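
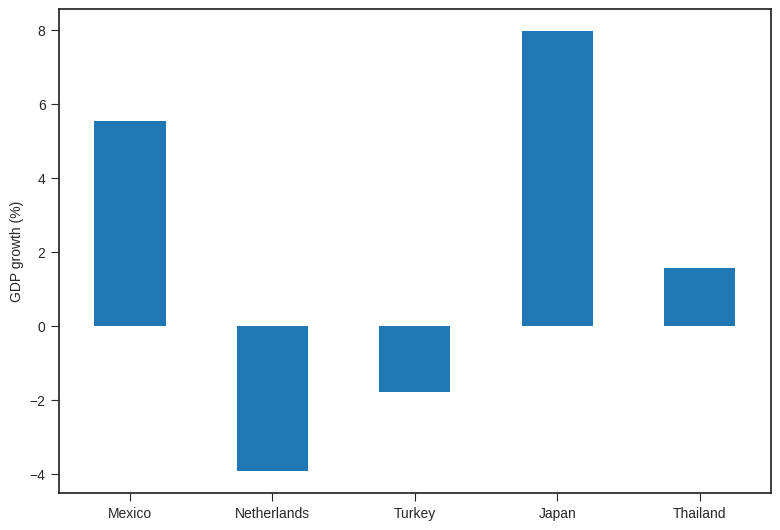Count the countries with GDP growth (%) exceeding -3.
4

Above -3: Mexico, Turkey, Japan, Thailand.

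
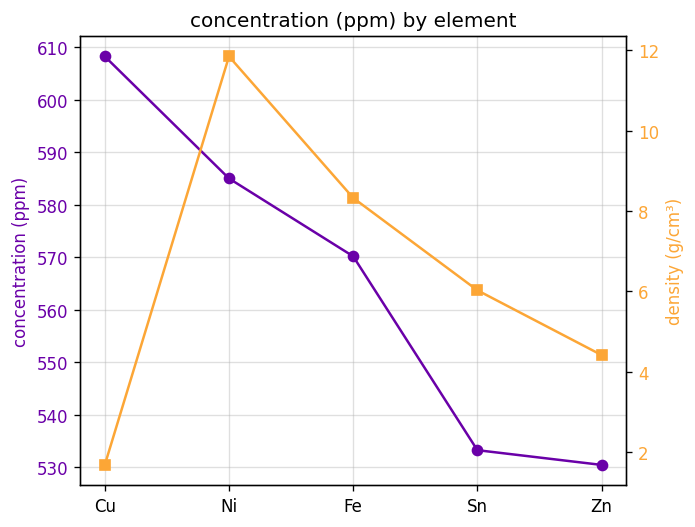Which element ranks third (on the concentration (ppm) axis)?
Fe

Top 4 (on the concentration (ppm) axis): Cu ≈ 610, Ni ≈ 590, Fe ≈ 570, Sn ≈ 530.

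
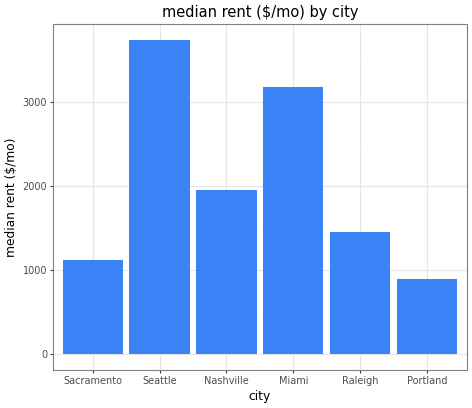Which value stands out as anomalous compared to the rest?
Seattle ≈ 3500; the rest sit between ≈ 1000 and ≈ 3000.

Seattle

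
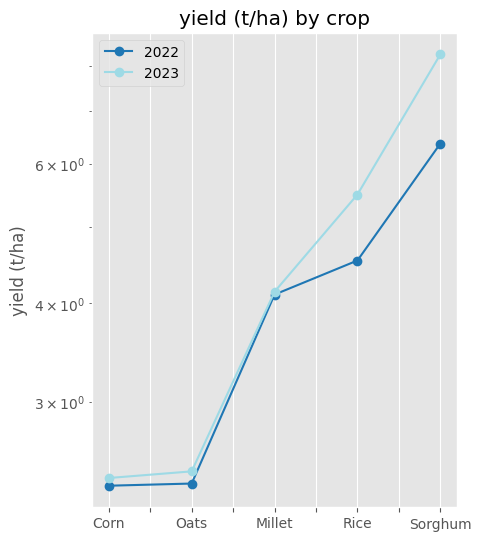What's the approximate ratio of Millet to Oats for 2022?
Millet ≈ 4.0, Oats ≈ 2.5; 4.0/2.5 ≈ 1.6.

≈ 1.6×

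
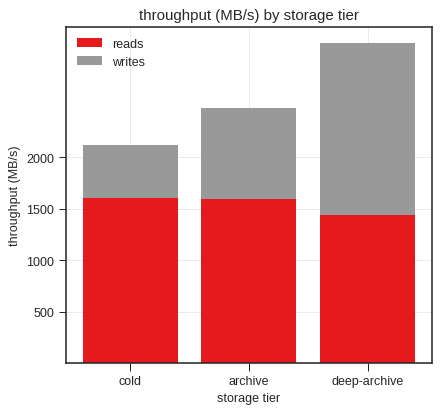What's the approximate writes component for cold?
≈ 500

writes top ≈ 2000, bottom ≈ 1500; segment ≈ 500.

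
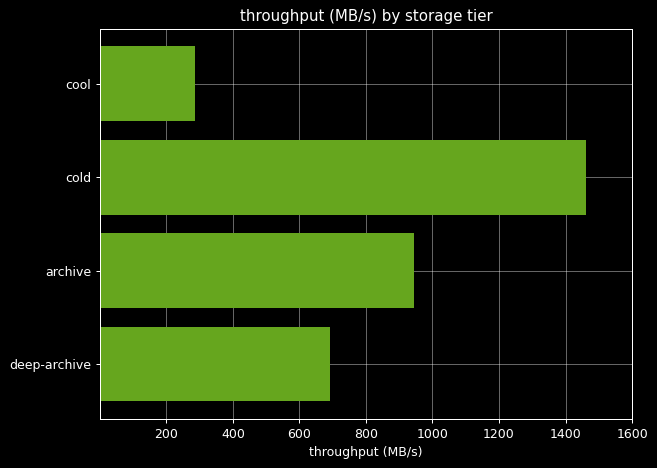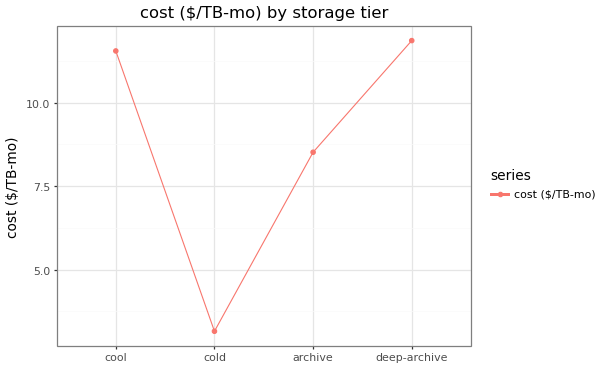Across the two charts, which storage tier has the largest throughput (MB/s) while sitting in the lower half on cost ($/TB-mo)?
cold

Chart 2 median cost ($/TB-mo) ≈ 10; below-median storage tiers: cold, archive. Among those, cold has the highest throughput (MB/s) (≈ 1400).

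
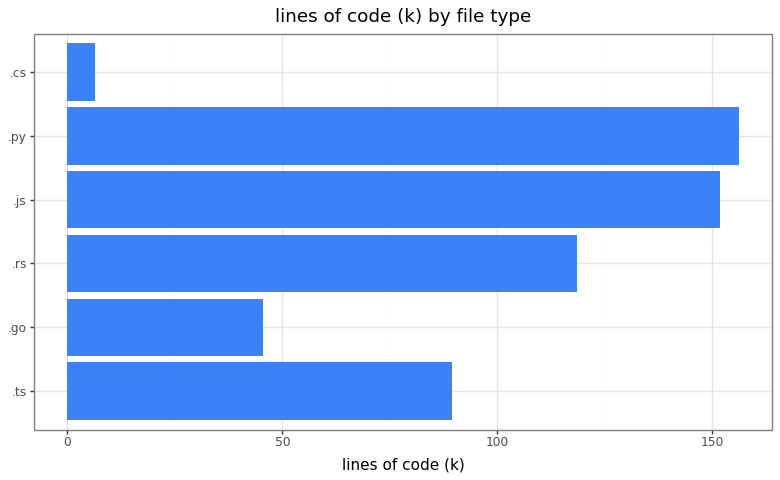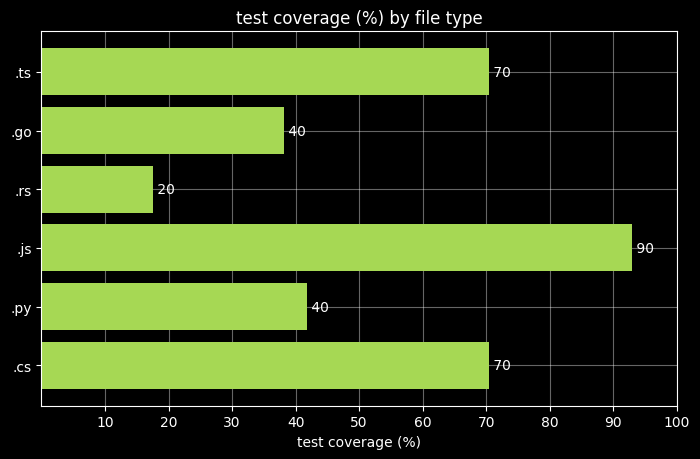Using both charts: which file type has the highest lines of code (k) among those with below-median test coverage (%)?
Chart 2 median test coverage (%) ≈ 60; below-median file types: .go, .rs, .py. Among those, .py has the highest lines of code (k) (≈ 160).

.py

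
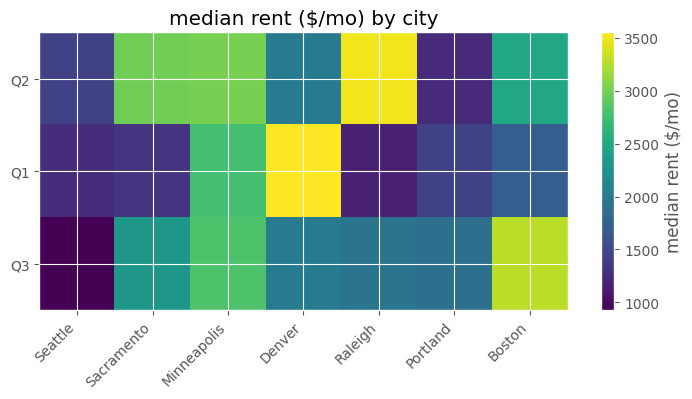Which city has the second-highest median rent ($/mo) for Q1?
Top 3 for Q1: Denver ≈ 3500, Minneapolis ≈ 3000, Boston ≈ 1500.

Minneapolis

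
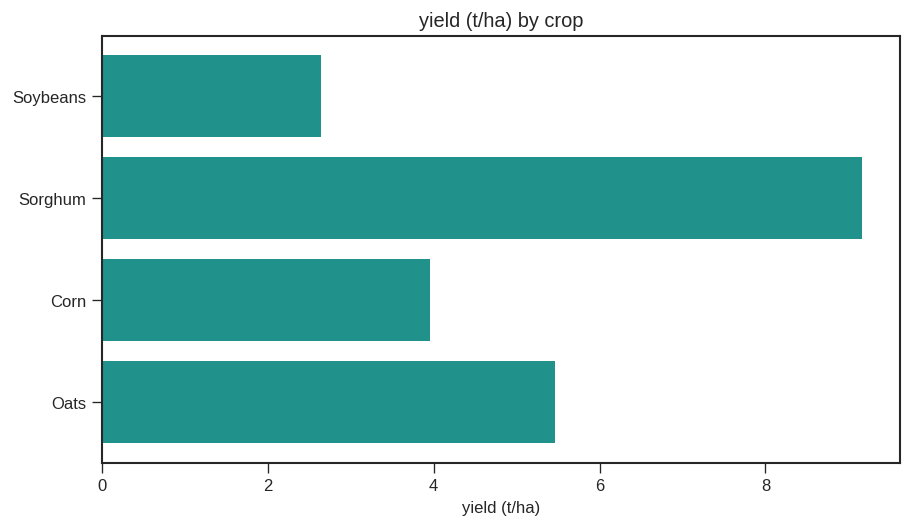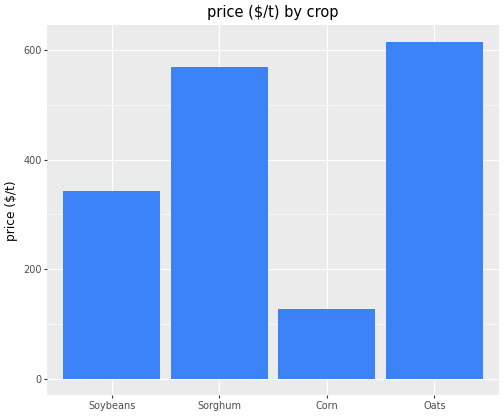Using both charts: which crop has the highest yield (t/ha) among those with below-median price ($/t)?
Chart 2 median price ($/t) ≈ 500; below-median crops: Soybeans, Corn. Among those, Corn has the highest yield (t/ha) (≈ 4).

Corn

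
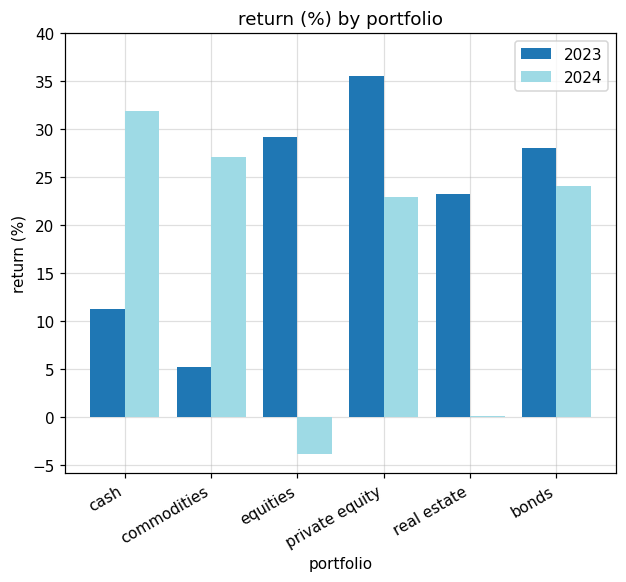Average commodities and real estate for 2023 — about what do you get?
(5 + 25) / 2 ≈ 15.

≈ 15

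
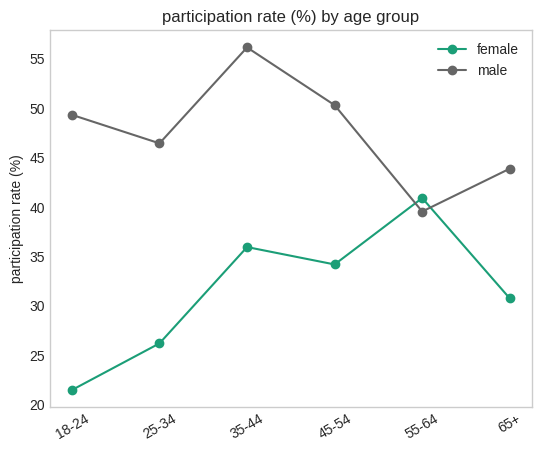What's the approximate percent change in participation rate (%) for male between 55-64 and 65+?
55-64 ≈ 40, 65+ ≈ 45; (45 − 40) / 40 ≈ +12.5%.

≈ +12.5%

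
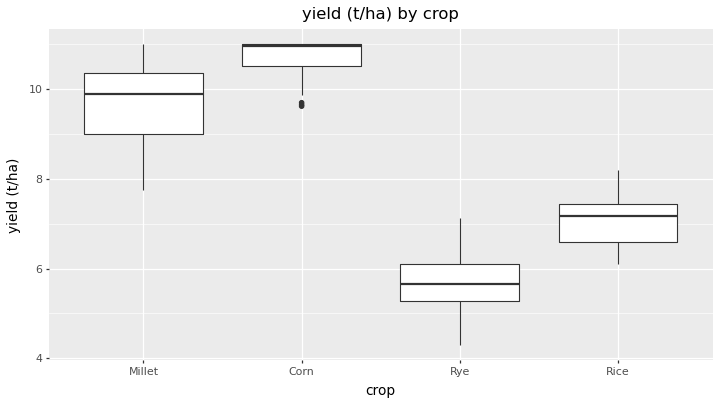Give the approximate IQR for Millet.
Q3 ≈ 10.5, Q1 ≈ 9.0; IQR ≈ 1.5.

≈ 1.5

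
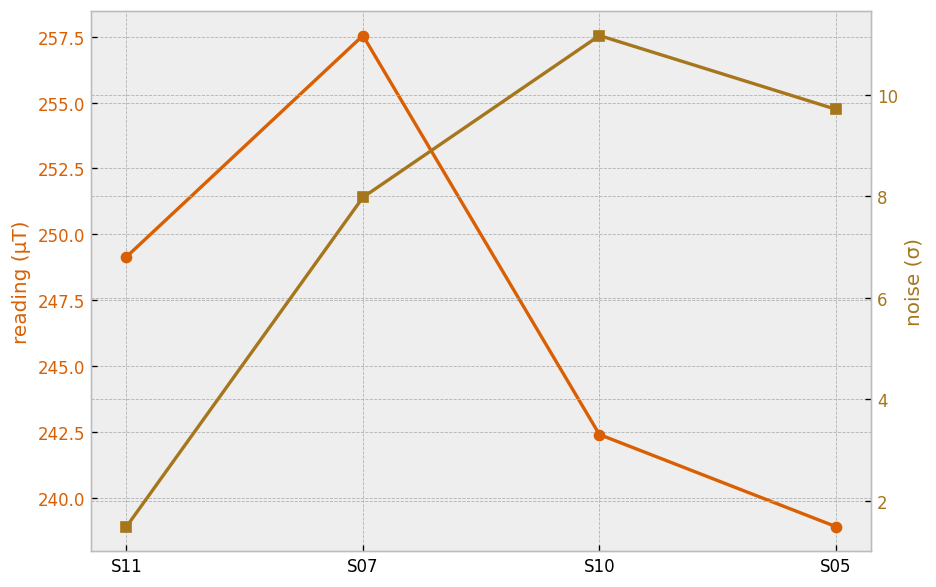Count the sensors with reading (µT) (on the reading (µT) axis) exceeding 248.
2

Above 248: S11, S07.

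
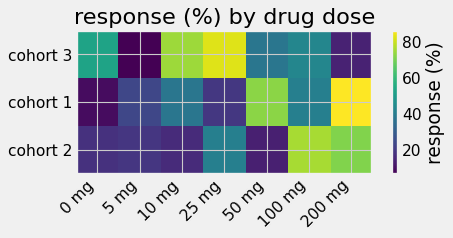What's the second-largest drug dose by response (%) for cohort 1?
Top 3 for cohort 1: 200 mg ≈ 90, 50 mg ≈ 70, 100 mg ≈ 40.

50 mg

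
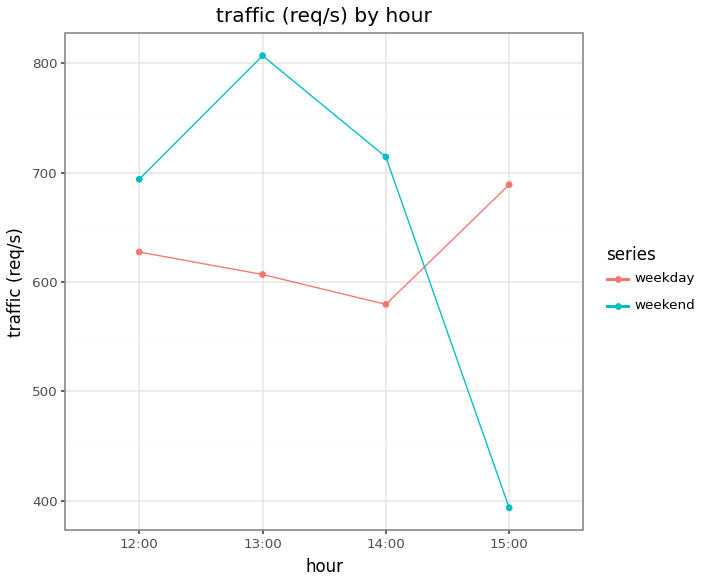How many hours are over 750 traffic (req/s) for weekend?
1

Above 750: 13:00.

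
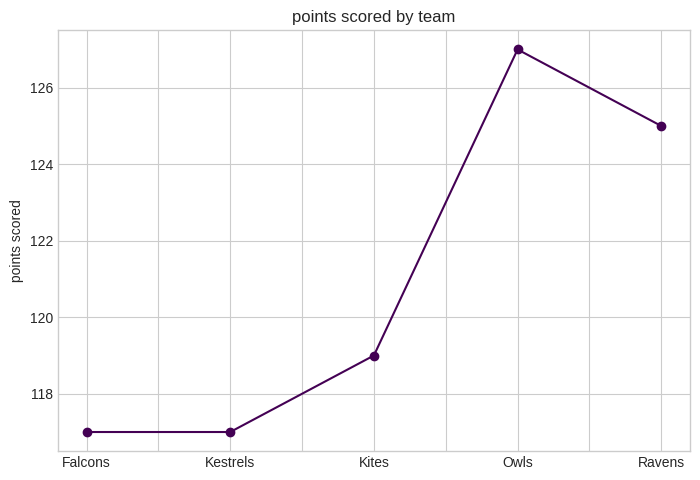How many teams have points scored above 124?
Above 124: Owls, Ravens.

2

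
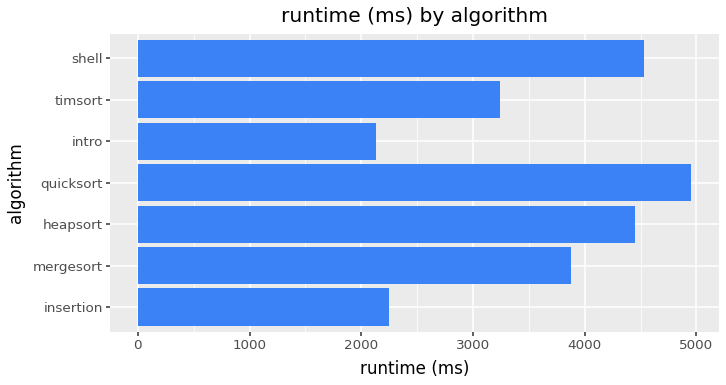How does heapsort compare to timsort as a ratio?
≈ 1.5×

heapsort ≈ 4500, timsort ≈ 3000; 4500/3000 ≈ 1.5.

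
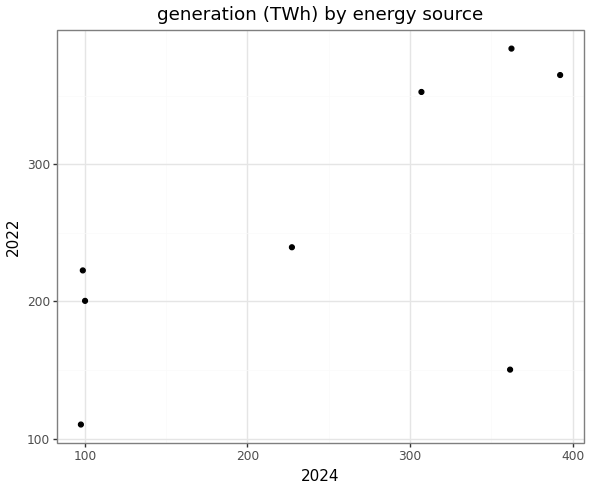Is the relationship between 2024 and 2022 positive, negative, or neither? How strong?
Points are positively correlated; moderate (|r| ≈ 0.6).

positive, moderate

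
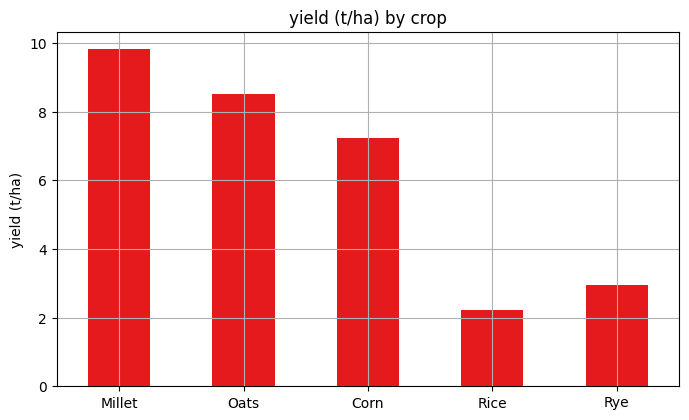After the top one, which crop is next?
Top 3: Millet ≈ 10, Oats ≈ 9, Corn ≈ 7.

Oats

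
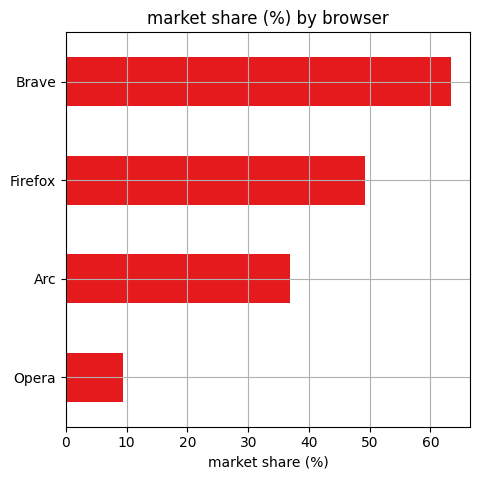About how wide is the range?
Max Brave ≈ 60, min Opera ≈ 10; range ≈ 50.

≈ 50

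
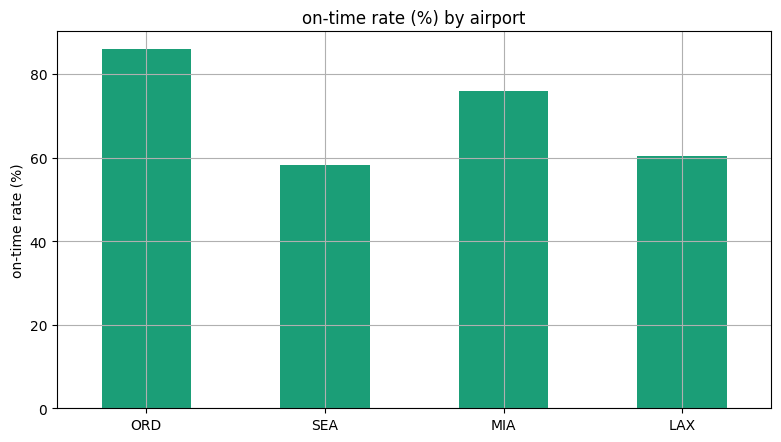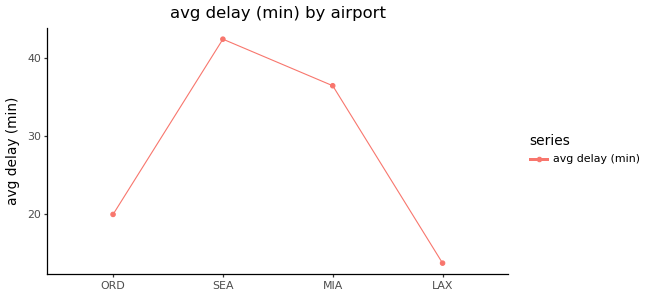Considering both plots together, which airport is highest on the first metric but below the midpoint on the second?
Chart 2 median avg delay (min) ≈ 30; below-median airports: ORD, LAX. Among those, ORD has the highest on-time rate (%) (≈ 90).

ORD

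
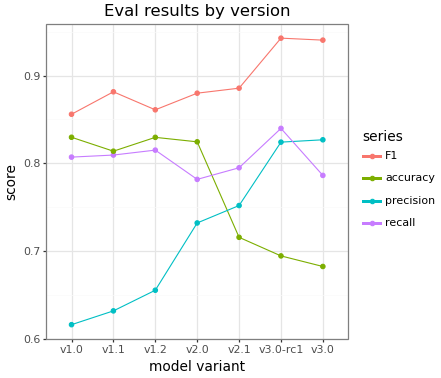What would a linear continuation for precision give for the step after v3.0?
Last three: 0.75, 0.80, 0.85 → slope ≈ 0.05/step → next ≈ 0.9.

≈ 0.9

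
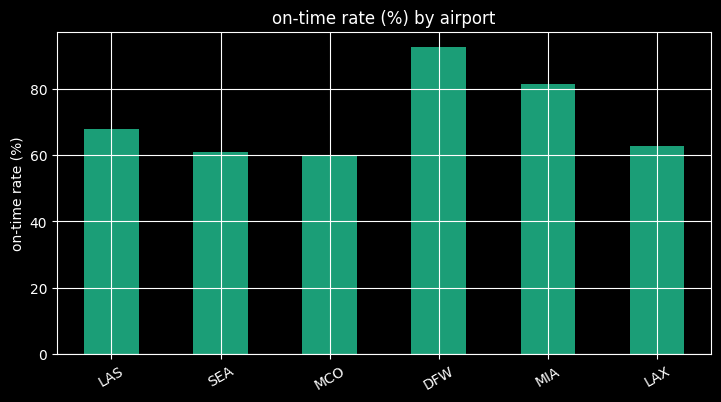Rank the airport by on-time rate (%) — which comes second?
Top 3: DFW ≈ 90, MIA ≈ 80, LAS ≈ 70.

MIA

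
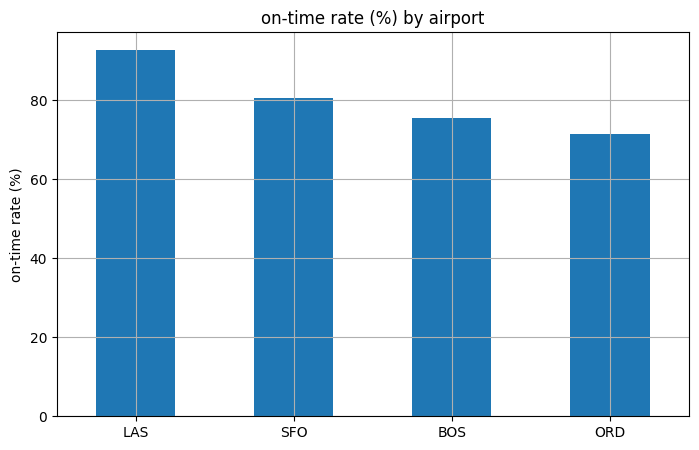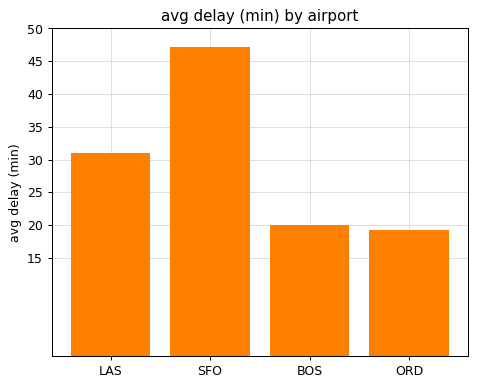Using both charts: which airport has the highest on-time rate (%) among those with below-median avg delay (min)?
BOS

Chart 2 median avg delay (min) ≈ 25; below-median airports: BOS, ORD. Among those, BOS has the highest on-time rate (%) (≈ 80).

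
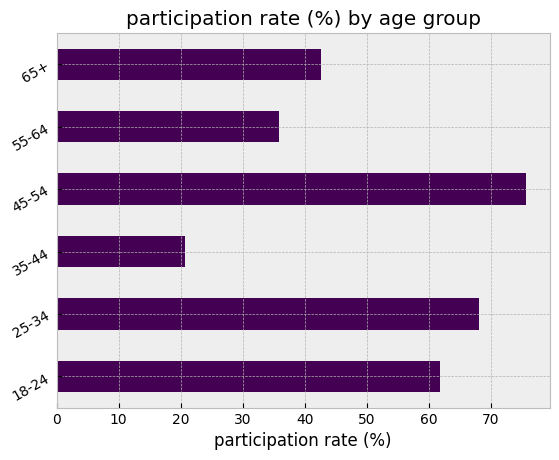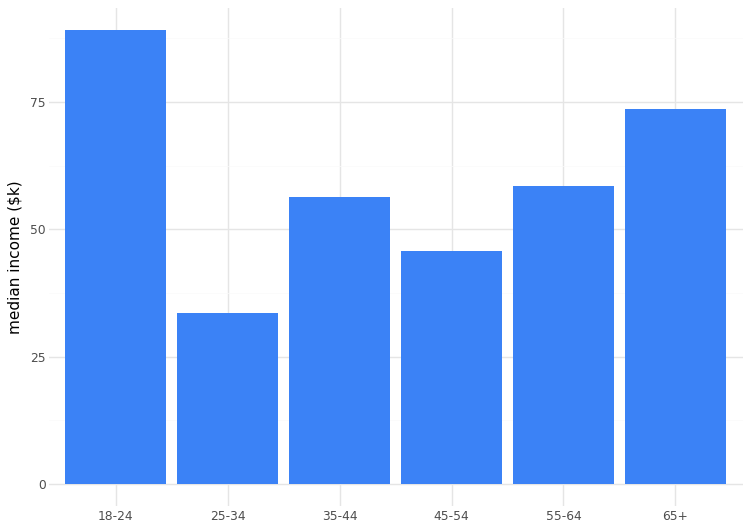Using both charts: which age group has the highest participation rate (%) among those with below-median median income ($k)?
Chart 2 median median income ($k) ≈ 60; below-median age groups: 25-34, 35-44, 45-54. Among those, 45-54 has the highest participation rate (%) (≈ 80).

45-54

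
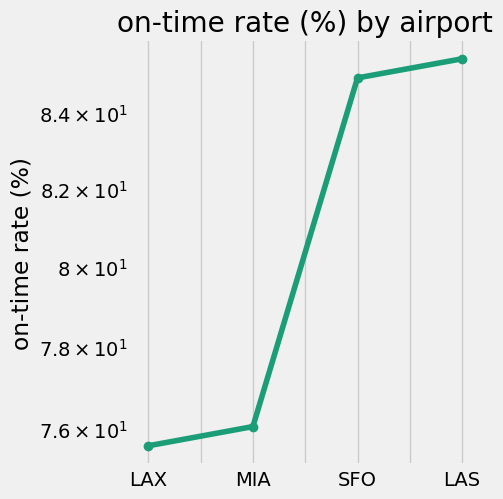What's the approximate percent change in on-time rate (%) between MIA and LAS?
MIA ≈ 76, LAS ≈ 85; (85 − 76) / 76 ≈ +11.8%.

≈ +11.8%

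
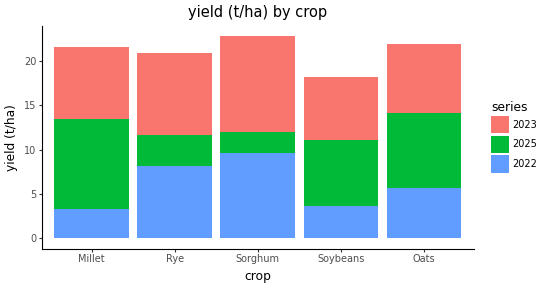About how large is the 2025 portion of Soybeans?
2025 top ≈ 12, bottom ≈ 4; segment ≈ 8.

≈ 8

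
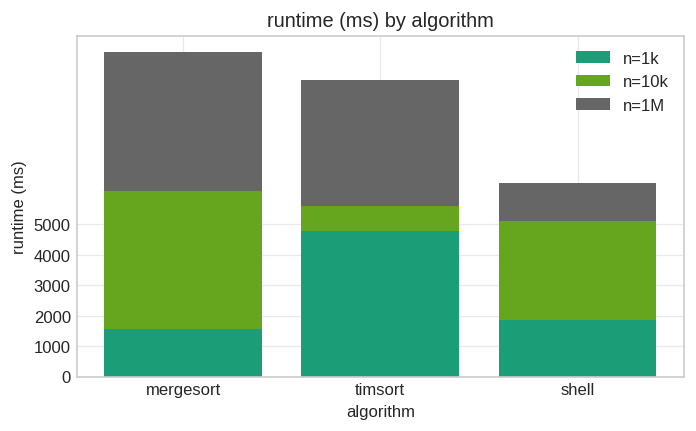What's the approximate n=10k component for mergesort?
n=10k top ≈ 6000, bottom ≈ 2000; segment ≈ 4000.

≈ 4000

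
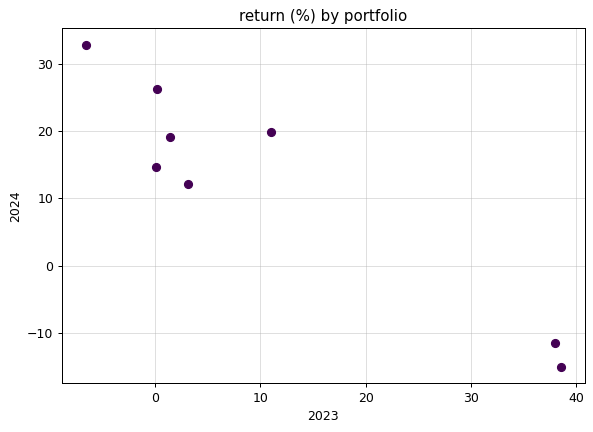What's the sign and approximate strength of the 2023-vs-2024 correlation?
negative, strong

Points are negatively correlated; strong (|r| ≈ 0.9).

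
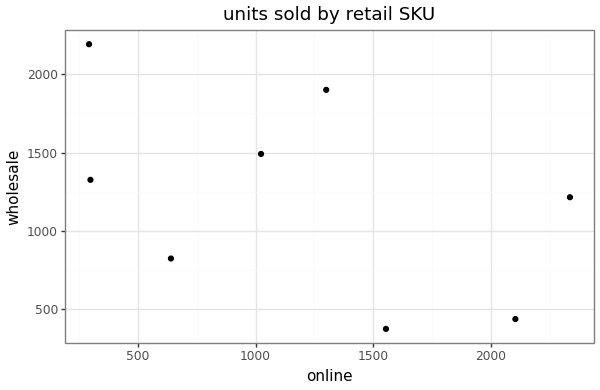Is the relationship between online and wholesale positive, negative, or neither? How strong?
negative, moderate

Points are negatively correlated; moderate (|r| ≈ 0.5).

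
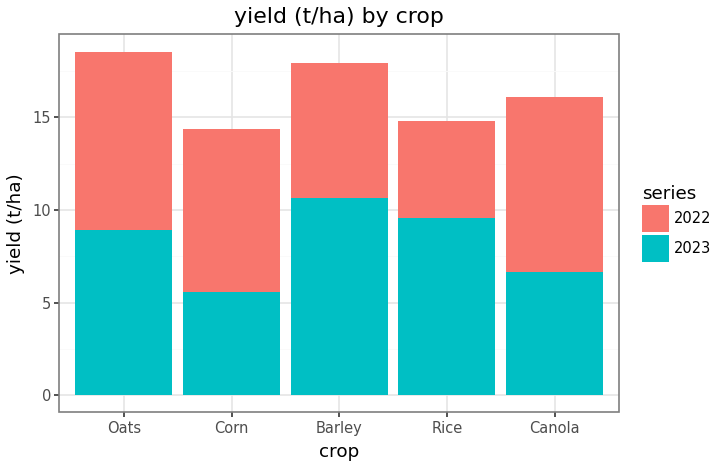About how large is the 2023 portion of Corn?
≈ 6

2023 top ≈ 6, bottom ≈ 0; segment ≈ 6.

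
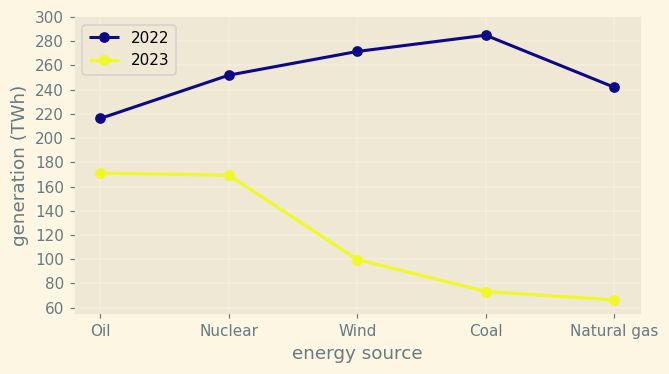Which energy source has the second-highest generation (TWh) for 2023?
Nuclear

Top 3 for 2023: Oil ≈ 180, Nuclear ≈ 160, Wind ≈ 100.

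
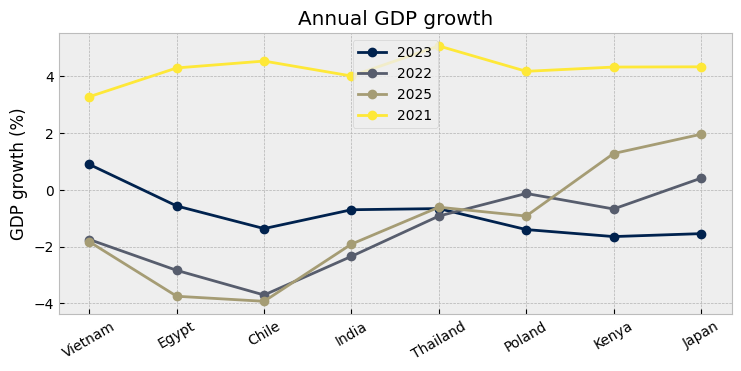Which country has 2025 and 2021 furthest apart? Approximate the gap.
Chile, ≈ 9 %

Chile: 2025 ≈ -4, 2021 ≈ 5 → gap ≈ 9. Next-largest (Egypt) is only ≈ 8.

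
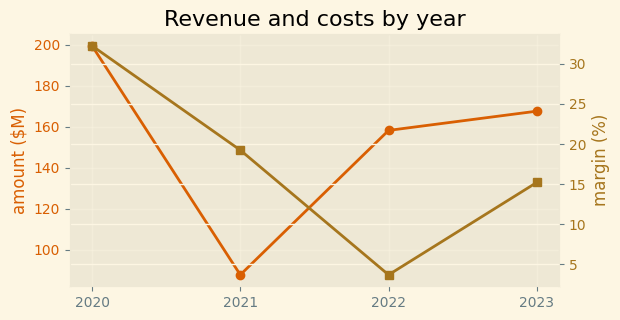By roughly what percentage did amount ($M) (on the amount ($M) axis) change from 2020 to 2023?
≈ -15%

2020 ≈ 200, 2023 ≈ 170; (170 − 200) / 200 ≈ -15%.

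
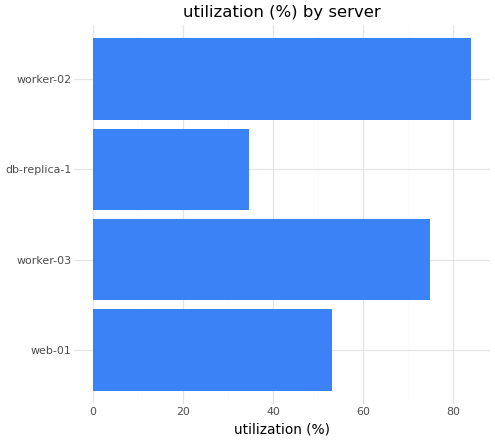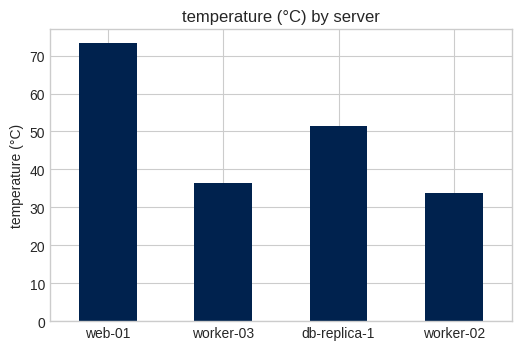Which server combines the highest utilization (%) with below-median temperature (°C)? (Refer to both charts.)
worker-02

Chart 2 median temperature (°C) ≈ 40; below-median servers: worker-03, worker-02. Among those, worker-02 has the highest utilization (%) (≈ 80).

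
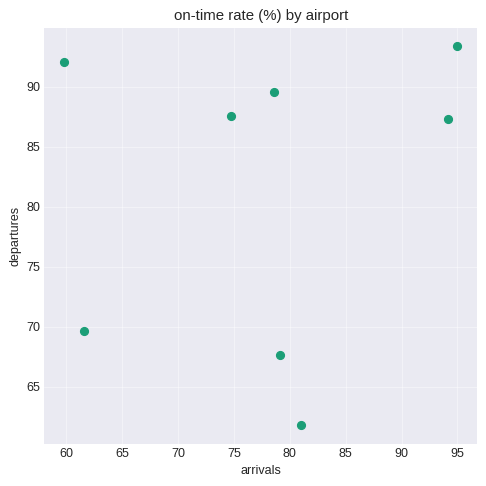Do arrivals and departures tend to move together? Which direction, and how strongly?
no clear correlation

Points are roughly uncorrelated; weak (|r| ≈ 0.2).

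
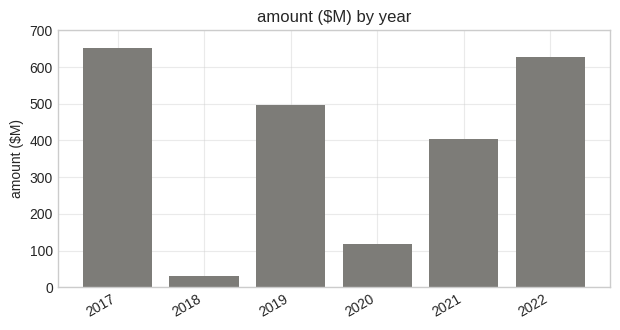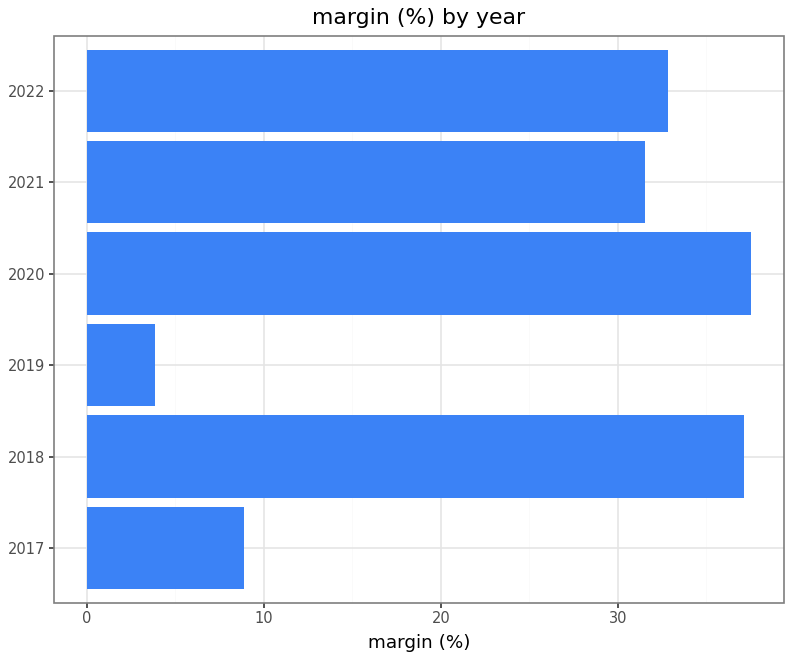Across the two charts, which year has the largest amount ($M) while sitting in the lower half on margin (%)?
2017

Chart 2 median margin (%) ≈ 30; below-median years: 2017, 2019, 2021. Among those, 2017 has the highest amount ($M) (≈ 700).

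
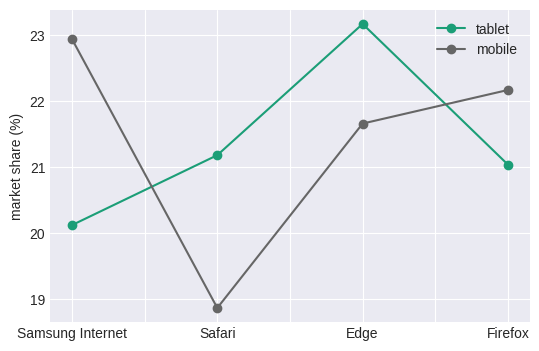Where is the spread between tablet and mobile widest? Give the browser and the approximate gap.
Samsung Internet, ≈ 3.0 %

Samsung Internet: tablet ≈ 20.0, mobile ≈ 23.0 → gap ≈ 3.0. Next-largest (Safari) is only ≈ 2.0.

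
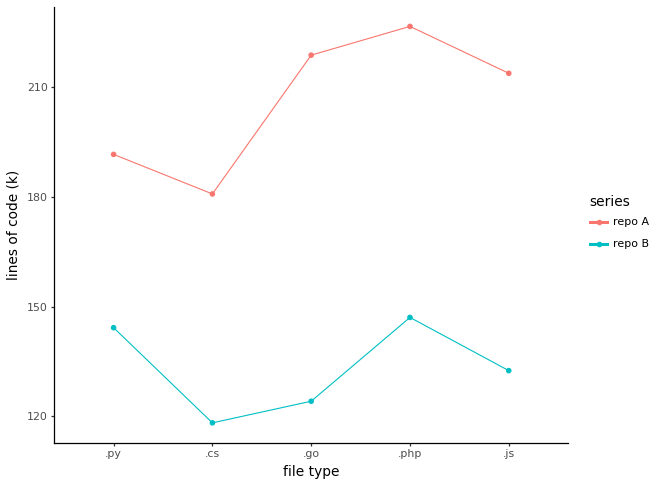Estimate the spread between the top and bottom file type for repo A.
≈ 50

Max .php ≈ 230, min .cs ≈ 180; range ≈ 50.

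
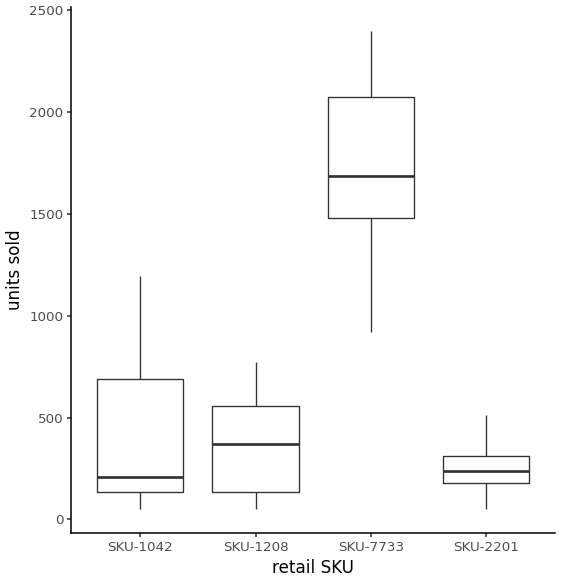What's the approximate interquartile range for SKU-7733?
Q3 ≈ 2000, Q1 ≈ 1400; IQR ≈ 600.

≈ 600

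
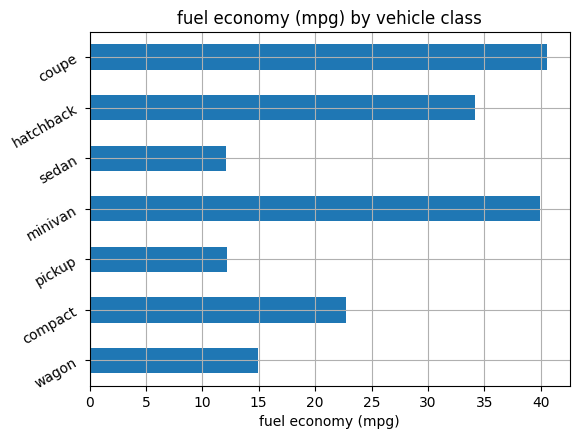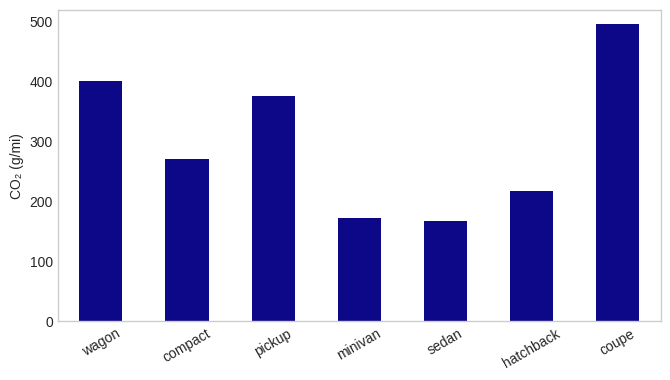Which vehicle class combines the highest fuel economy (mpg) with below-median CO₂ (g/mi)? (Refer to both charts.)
Chart 2 median CO₂ (g/mi) ≈ 250; below-median vehicle classes: minivan, sedan, hatchback. Among those, minivan has the highest fuel economy (mpg) (≈ 40).

minivan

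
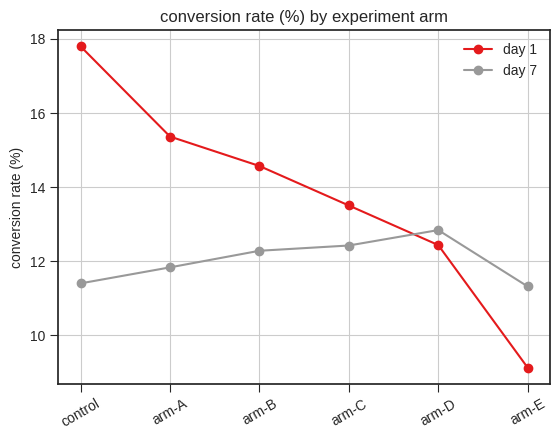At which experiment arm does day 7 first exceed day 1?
arm-C: day 7 ≈ 12 vs day 1 ≈ 14 (not yet); arm-D: day 7 ≈ 13 vs day 1 ≈ 12 (first crossover).

arm-D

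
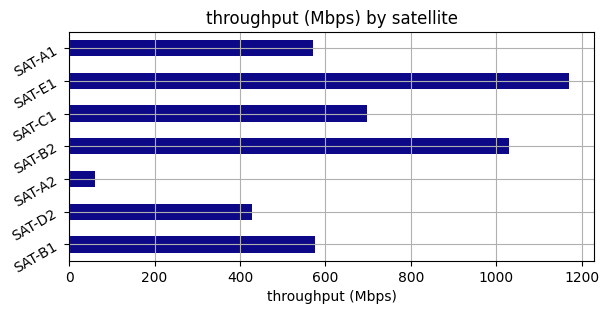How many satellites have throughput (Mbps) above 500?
Above 500: SAT-B1, SAT-B2, SAT-C1, SAT-E1, SAT-A1.

5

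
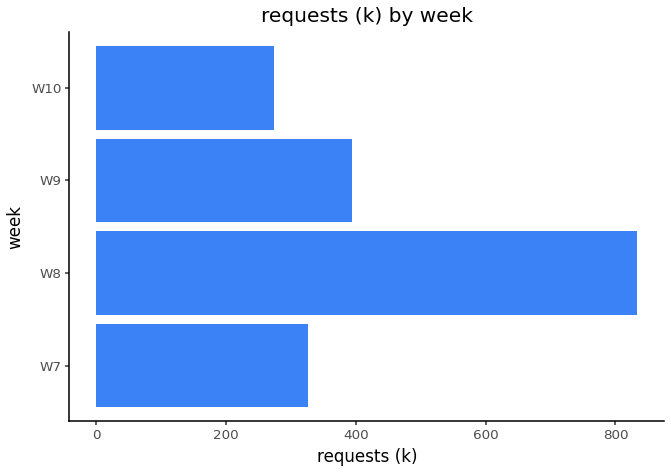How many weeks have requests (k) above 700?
Above 700: W8.

1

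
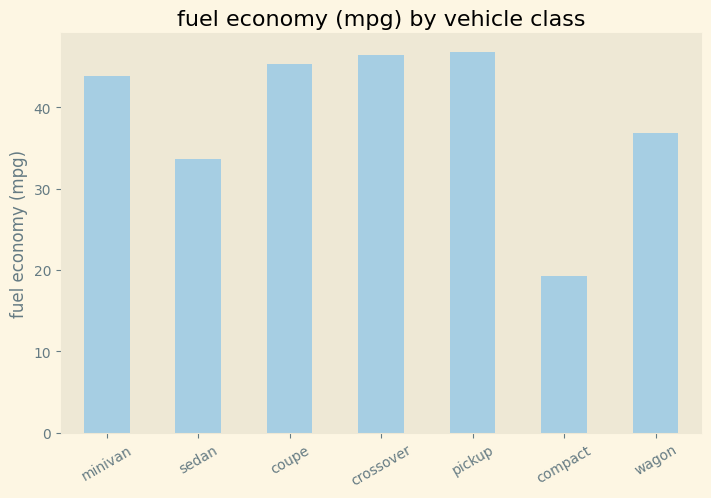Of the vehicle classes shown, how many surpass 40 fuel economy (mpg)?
Above 40: minivan, coupe, crossover, pickup.

4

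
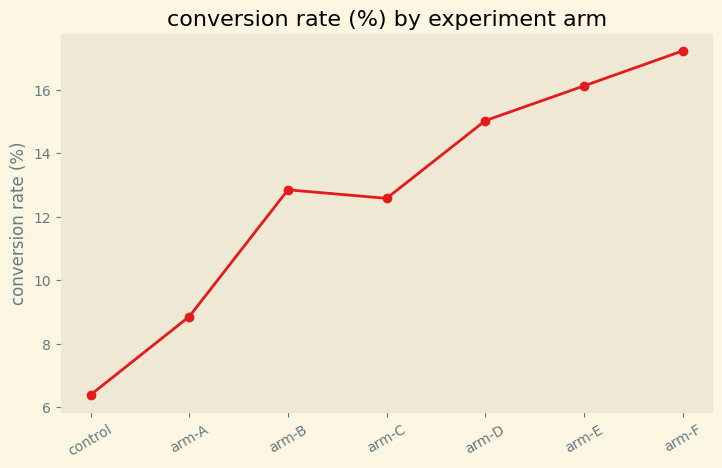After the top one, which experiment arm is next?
Top 3: arm-F ≈ 17, arm-E ≈ 16, arm-D ≈ 15.

arm-E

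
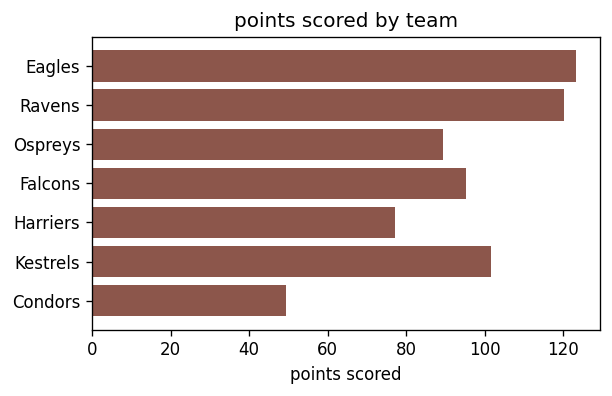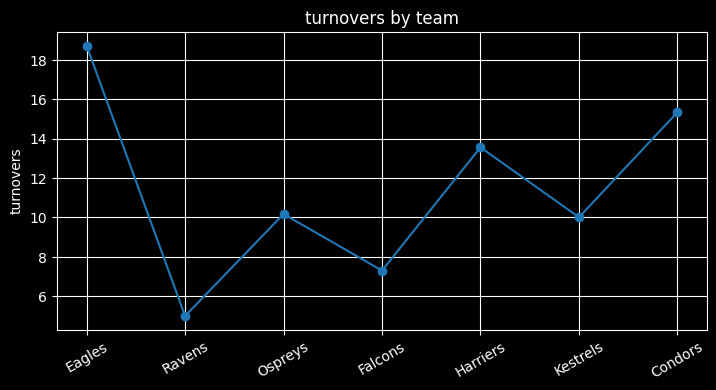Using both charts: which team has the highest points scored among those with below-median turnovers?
Ravens

Chart 2 median turnovers ≈ 10; below-median teams: Ravens, Falcons, Kestrels. Among those, Ravens has the highest points scored (≈ 120).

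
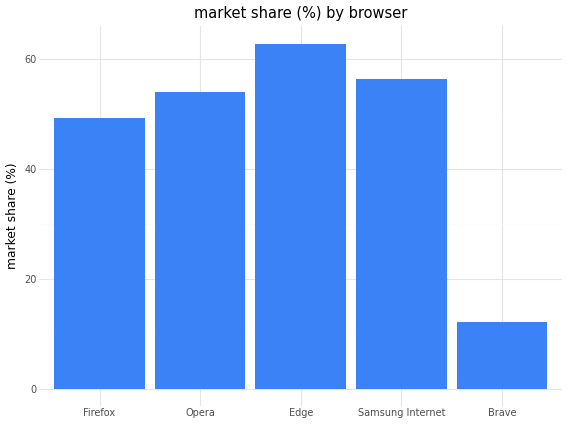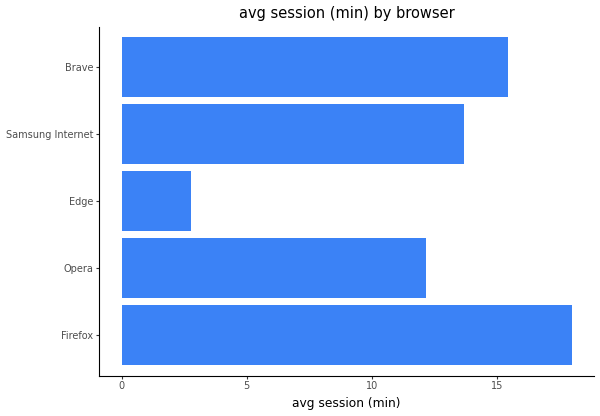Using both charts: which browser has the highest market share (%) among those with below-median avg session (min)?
Edge

Chart 2 median avg session (min) ≈ 14; below-median browsers: Opera, Edge. Among those, Edge has the highest market share (%) (≈ 60).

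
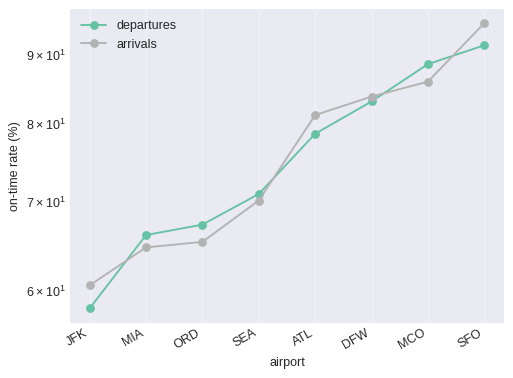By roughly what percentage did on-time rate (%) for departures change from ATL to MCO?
≈ +12.5%

ATL ≈ 80, MCO ≈ 90; (90 − 80) / 80 ≈ +12.5%.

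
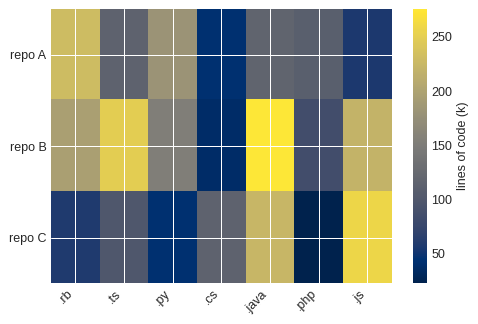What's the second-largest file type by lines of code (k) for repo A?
Top 3 for repo A: .rb ≈ 225, .py ≈ 175, .java ≈ 125.

.py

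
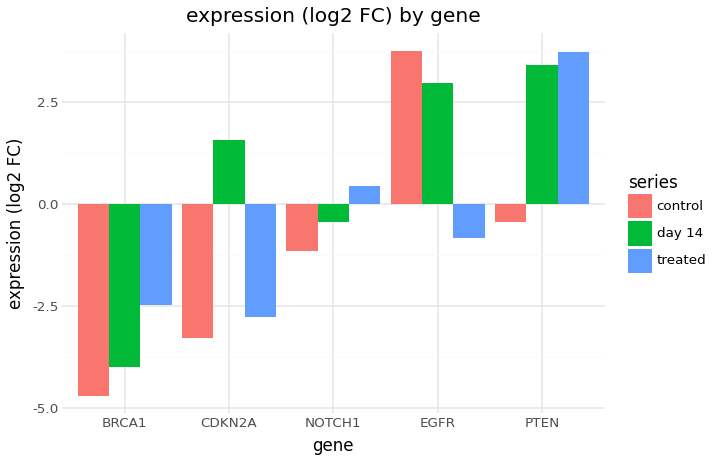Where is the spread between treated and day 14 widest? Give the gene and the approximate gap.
CDKN2A, ≈ 5 log2 FC

CDKN2A: treated ≈ -3, day 14 ≈ 2 → gap ≈ 5. Next-largest (EGFR) is only ≈ 4.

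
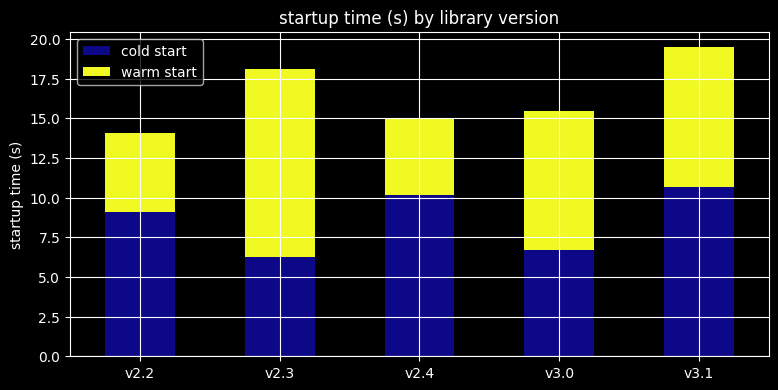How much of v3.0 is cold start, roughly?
cold start top ≈ 6, bottom ≈ 0; segment ≈ 6.

≈ 6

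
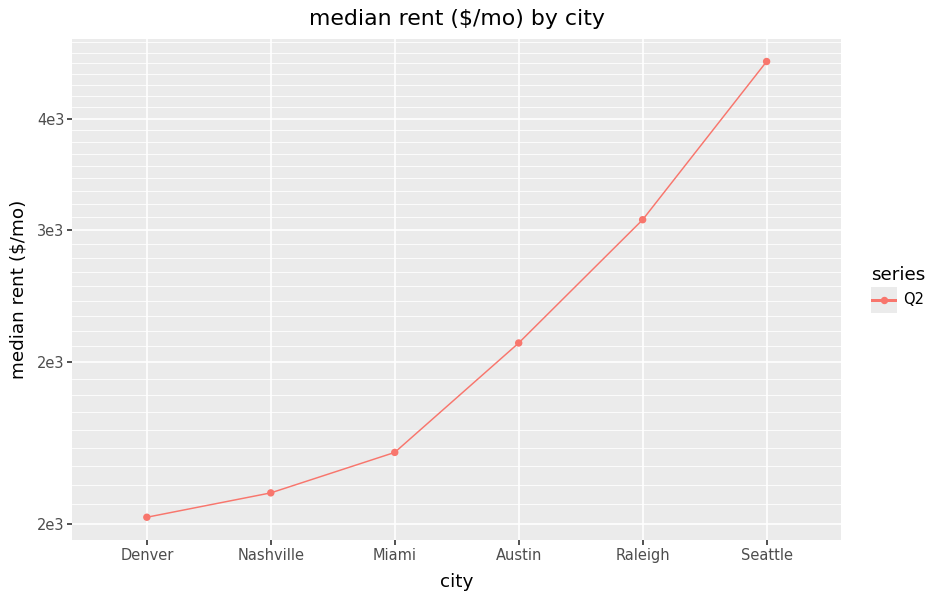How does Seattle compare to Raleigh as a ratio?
Seattle ≈ 3800, Raleigh ≈ 3000; 3800/3000 ≈ 1.27.

≈ 1.27×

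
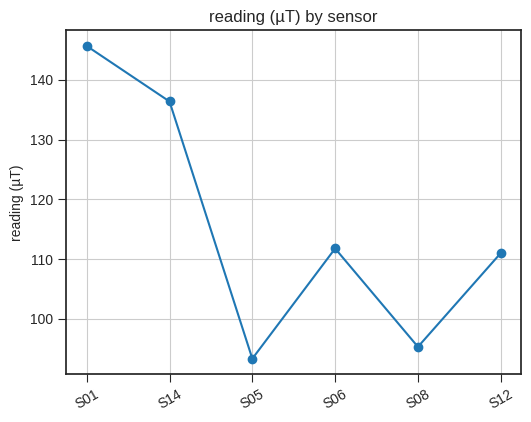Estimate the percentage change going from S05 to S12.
S05 ≈ 95, S12 ≈ 110; (110 − 95) / 95 ≈ +15.8%.

≈ +15.8%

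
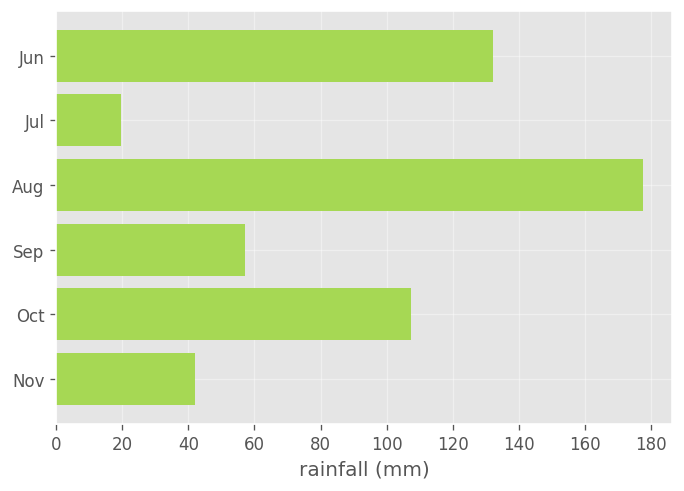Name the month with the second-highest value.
Top 3: Aug ≈ 180, Jun ≈ 140, Oct ≈ 100.

Jun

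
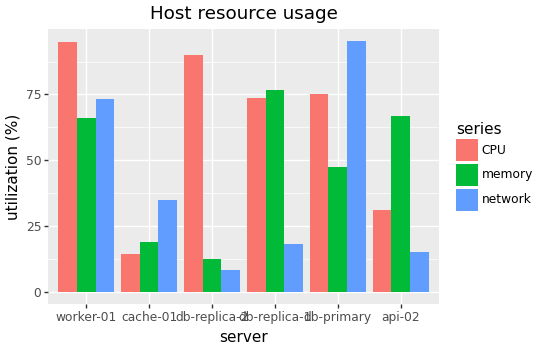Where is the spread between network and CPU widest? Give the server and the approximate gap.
db-replica-2, ≈ 80 %

db-replica-2: network ≈ 10, CPU ≈ 90 → gap ≈ 80. Next-largest (db-replica-1) is only ≈ 50.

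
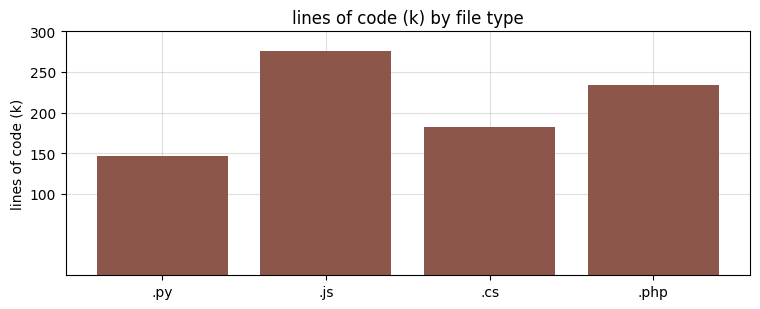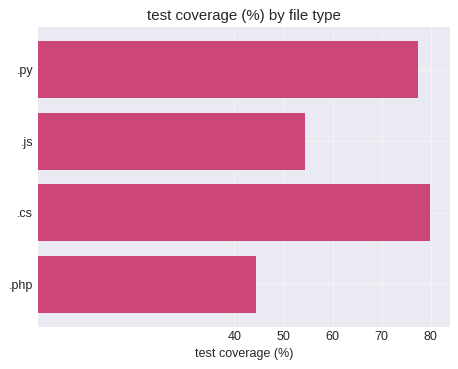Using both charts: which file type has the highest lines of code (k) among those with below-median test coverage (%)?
Chart 2 median test coverage (%) ≈ 70; below-median file types: .js, .php. Among those, .js has the highest lines of code (k) (≈ 300).

.js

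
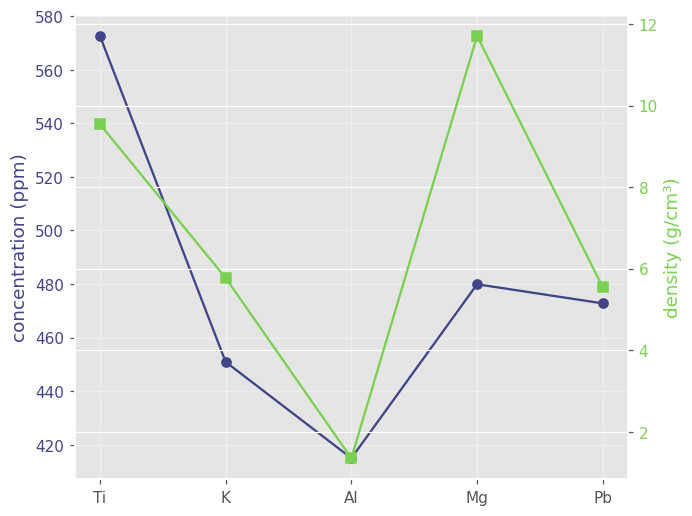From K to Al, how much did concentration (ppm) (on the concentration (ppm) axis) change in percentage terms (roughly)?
≈ -8.7%

K ≈ 460, Al ≈ 420; (420 − 460) / 460 ≈ -8.7%.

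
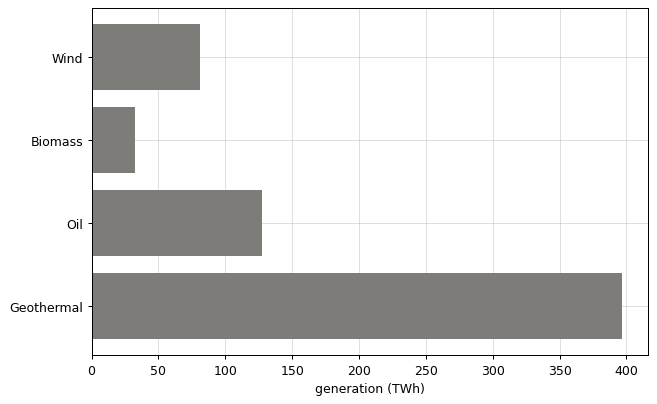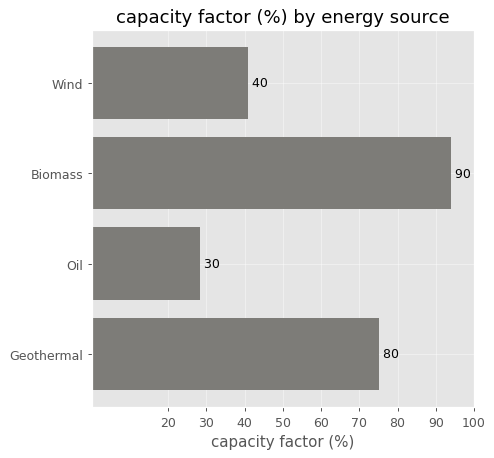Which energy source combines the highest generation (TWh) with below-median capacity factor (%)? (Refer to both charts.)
Oil

Chart 2 median capacity factor (%) ≈ 60; below-median energy sources: Wind, Oil. Among those, Oil has the highest generation (TWh) (≈ 150).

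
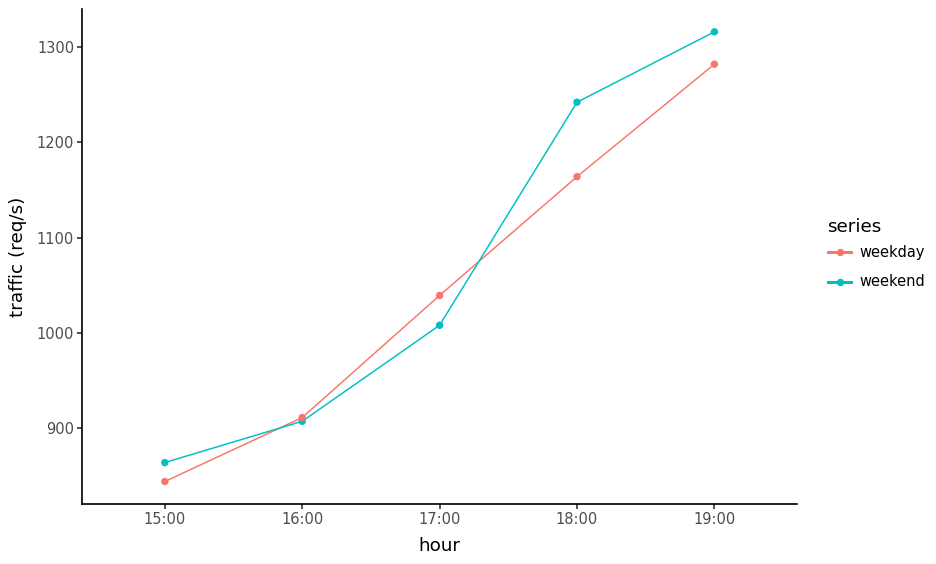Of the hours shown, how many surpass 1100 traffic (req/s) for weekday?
2

Above 1100: 18:00, 19:00.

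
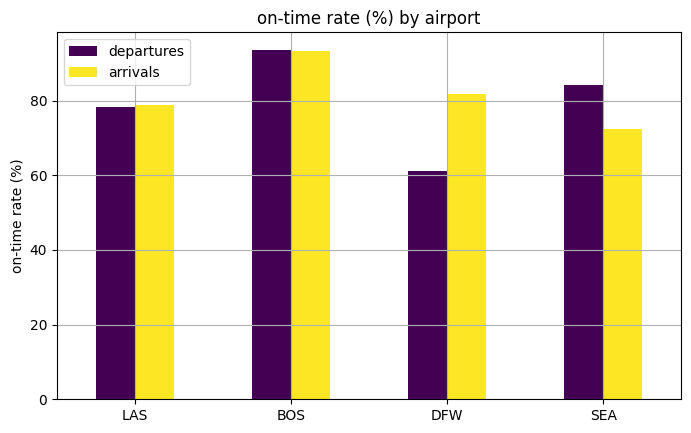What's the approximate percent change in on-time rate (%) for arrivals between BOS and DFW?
≈ -11.1%

BOS ≈ 90, DFW ≈ 80; (80 − 90) / 90 ≈ -11.1%.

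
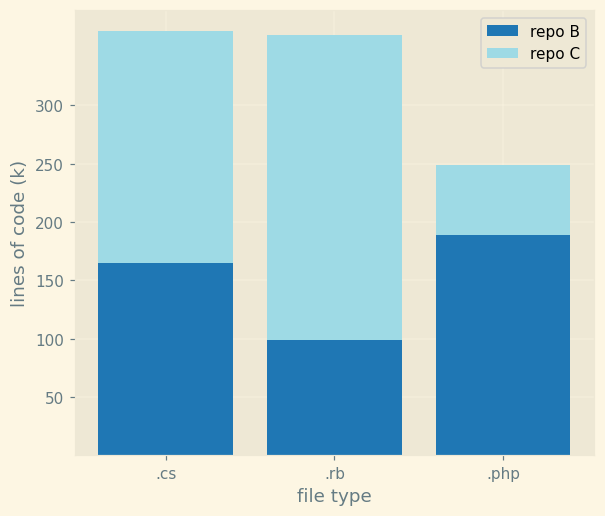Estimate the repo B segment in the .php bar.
≈ 200

repo B top ≈ 200, bottom ≈ 0; segment ≈ 200.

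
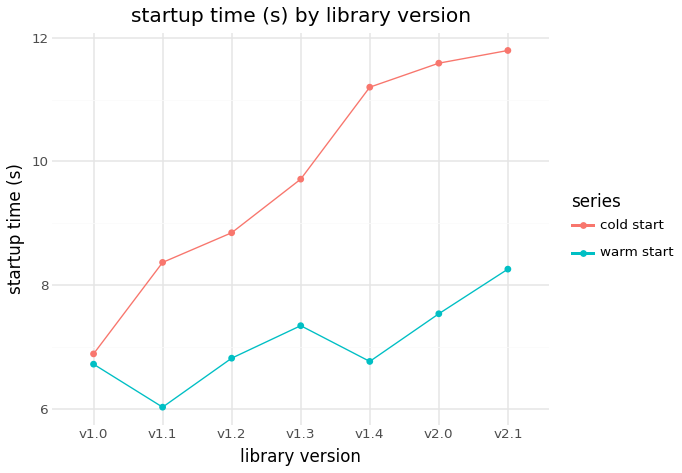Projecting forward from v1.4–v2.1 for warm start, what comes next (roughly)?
≈ 9.25

Last three: 7.0, 7.5, 8.5 → slope ≈ 0.75/step → next ≈ 9.25.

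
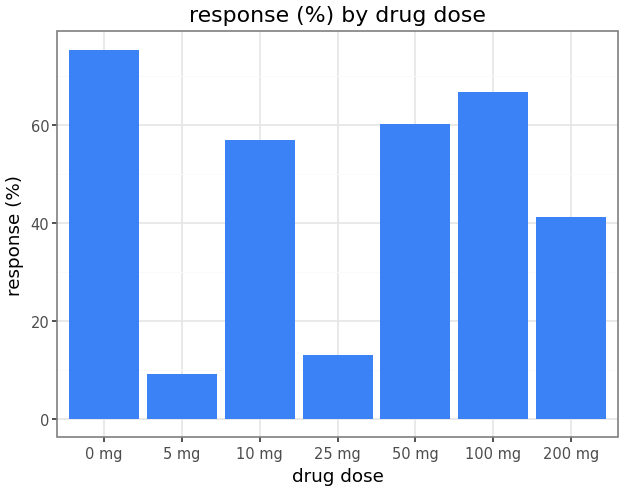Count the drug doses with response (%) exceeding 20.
5

Above 20: 0 mg, 10 mg, 50 mg, 100 mg, 200 mg.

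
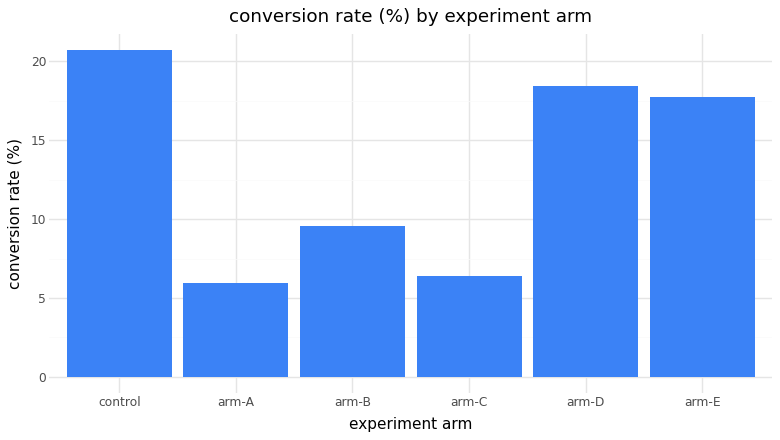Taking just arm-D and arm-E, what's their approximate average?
(18 + 18) / 2 ≈ 18.

≈ 18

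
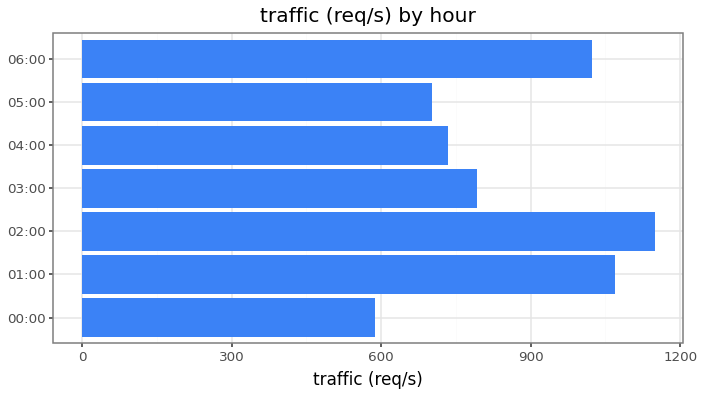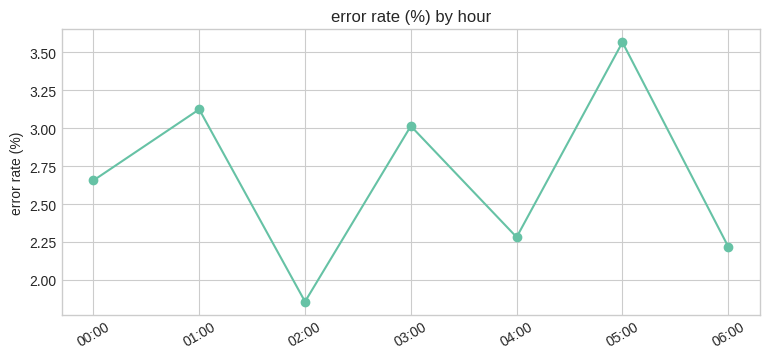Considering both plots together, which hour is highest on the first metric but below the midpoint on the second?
02:00

Chart 2 median error rate (%) ≈ 2.5; below-median hours: 02:00, 04:00, 06:00. Among those, 02:00 has the highest traffic (req/s) (≈ 1200).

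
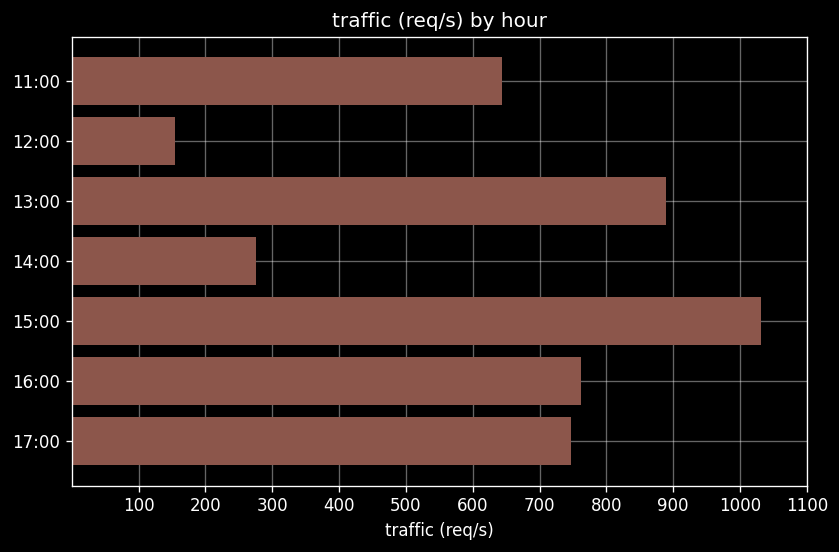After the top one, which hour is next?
13:00

Top 3: 15:00 ≈ 1000, 13:00 ≈ 900, 16:00 ≈ 800.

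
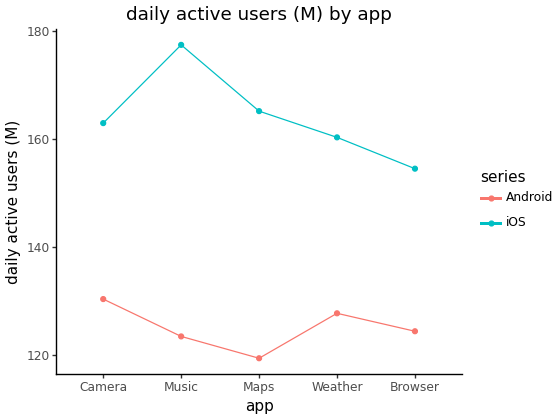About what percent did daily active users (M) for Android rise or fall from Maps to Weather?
Maps ≈ 120, Weather ≈ 130; (130 − 120) / 120 ≈ +8.3%.

≈ +8.3%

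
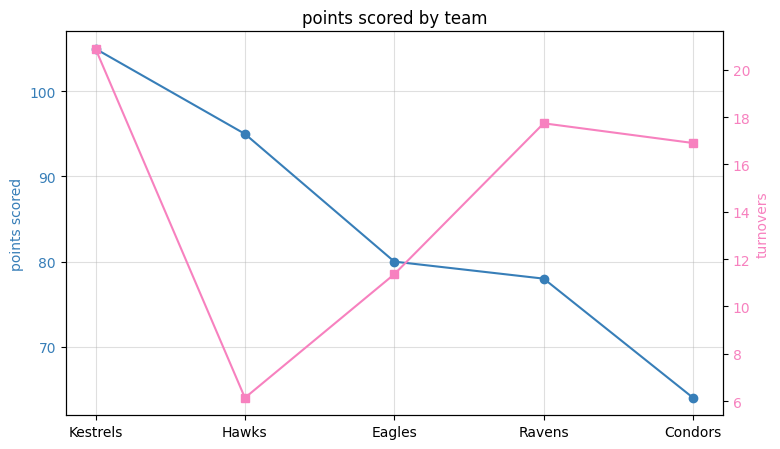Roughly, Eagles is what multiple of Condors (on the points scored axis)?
Eagles ≈ 80, Condors ≈ 65; 80/65 ≈ 1.23.

≈ 1.23×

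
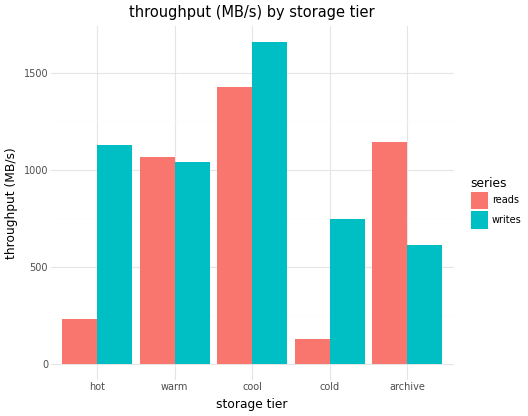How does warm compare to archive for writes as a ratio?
warm ≈ 1000, archive ≈ 600; 1000/600 ≈ 1.67.

≈ 1.67×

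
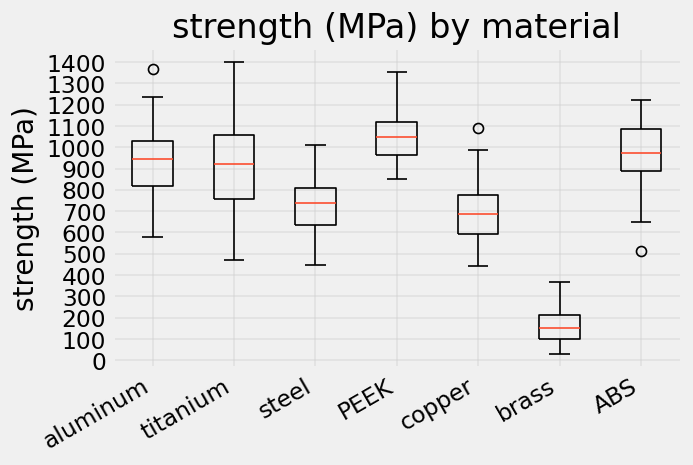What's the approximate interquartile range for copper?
≈ 200

Q3 ≈ 800, Q1 ≈ 600; IQR ≈ 200.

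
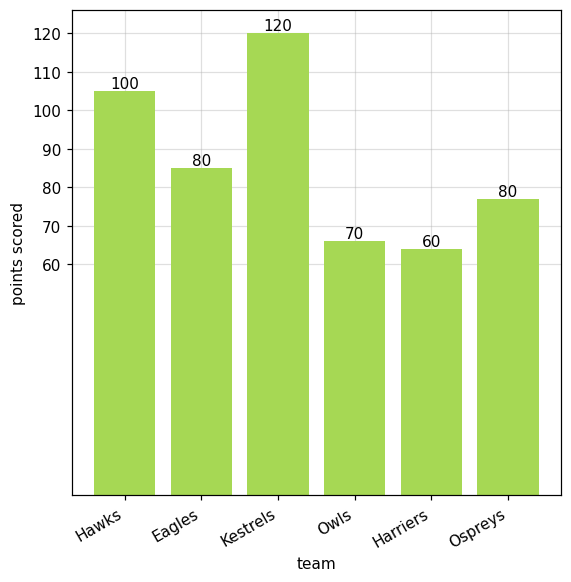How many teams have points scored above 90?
Above 90: Hawks, Kestrels.

2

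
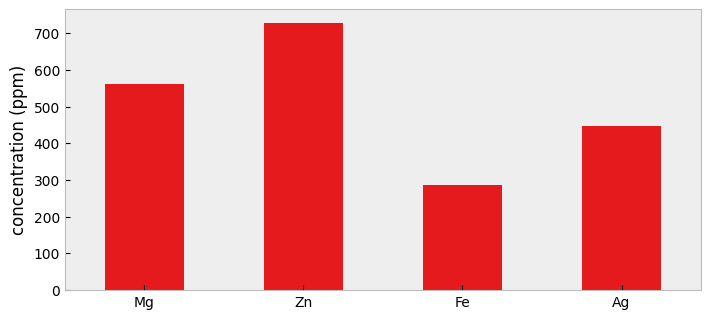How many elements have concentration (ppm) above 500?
2

Above 500: Mg, Zn.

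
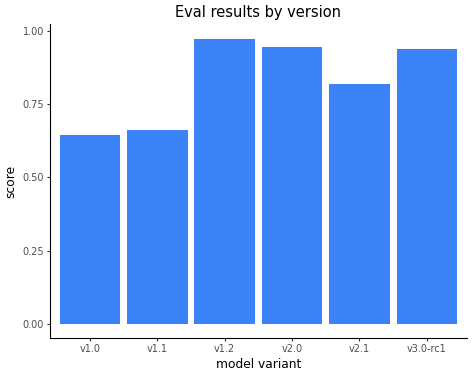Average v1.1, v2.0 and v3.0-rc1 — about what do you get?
(0.7 + 0.9 + 0.9) / 3 ≈ 0.83.

≈ 0.83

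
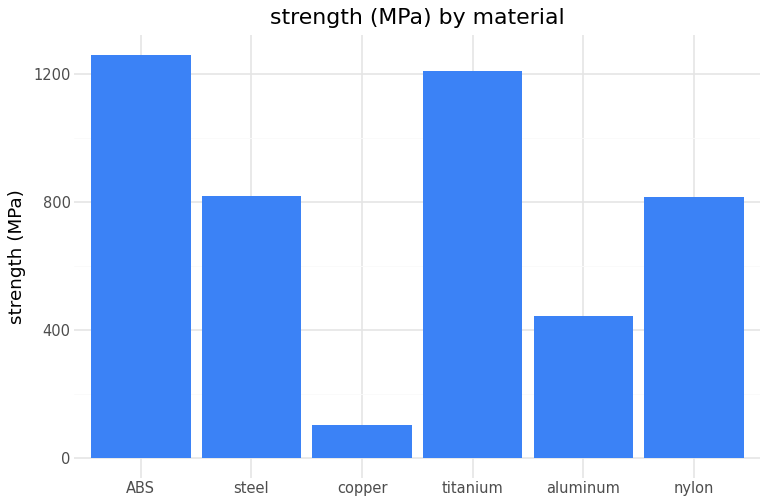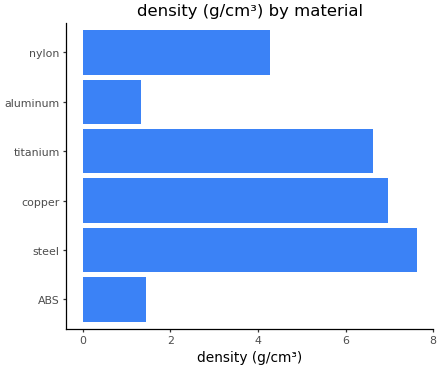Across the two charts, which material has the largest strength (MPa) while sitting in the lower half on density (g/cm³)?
ABS

Chart 2 median density (g/cm³) ≈ 5; below-median materials: ABS, aluminum, nylon. Among those, ABS has the highest strength (MPa) (≈ 1200).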